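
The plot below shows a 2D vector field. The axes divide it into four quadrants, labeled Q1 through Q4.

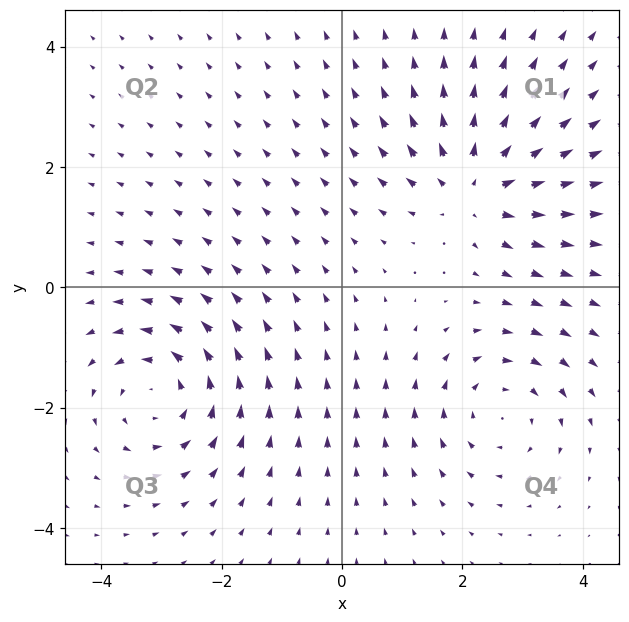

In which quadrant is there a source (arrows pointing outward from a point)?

Q1

The source sits at approximately (2.2, 1.7), which lies in quadrant Q1. The divergence there is about +4, positive as expected for a source.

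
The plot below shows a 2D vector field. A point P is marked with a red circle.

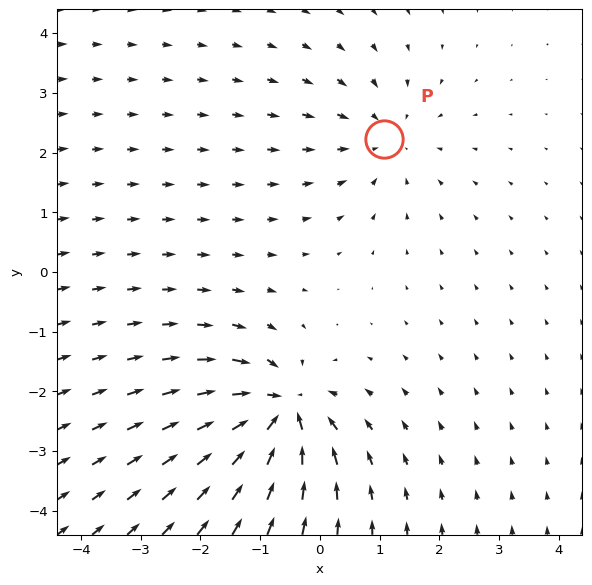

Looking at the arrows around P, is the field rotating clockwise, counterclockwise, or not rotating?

not rotating

Near P at (1.1, 2.2) the arrows show no circulation. The curl there is ≈0.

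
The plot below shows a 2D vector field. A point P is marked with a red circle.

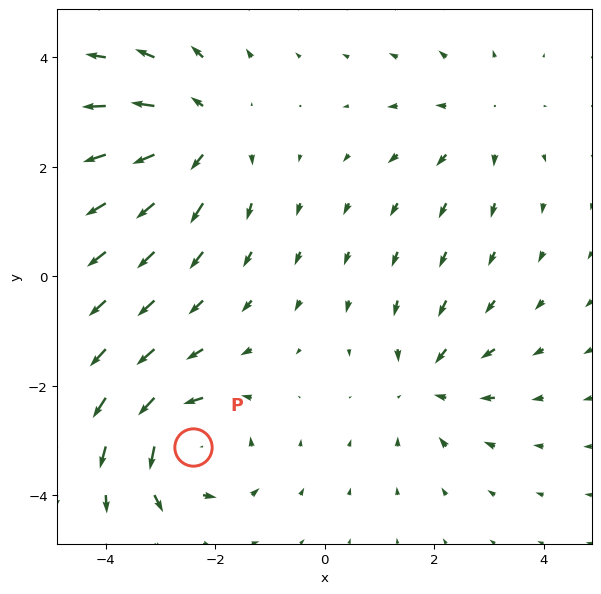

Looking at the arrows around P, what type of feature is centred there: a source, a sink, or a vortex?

At P (-2.4, -3.1) the arrows circulate counterclockwise. Divergence ≈0, curl about +5 — near-zero divergence with nonzero curl is a vortex.

vortex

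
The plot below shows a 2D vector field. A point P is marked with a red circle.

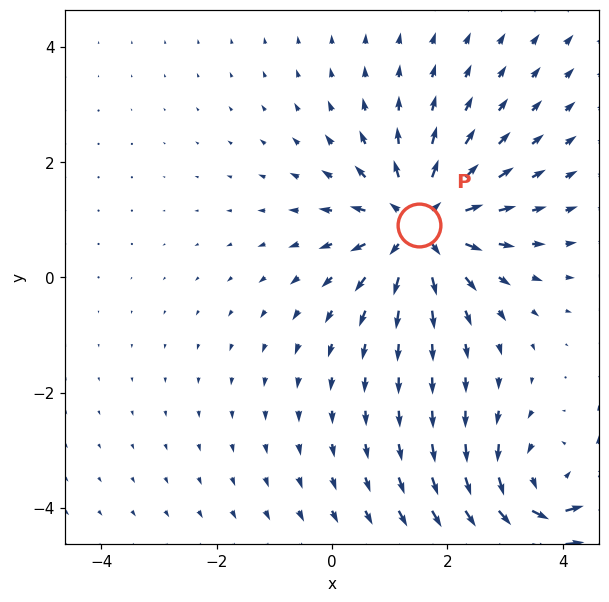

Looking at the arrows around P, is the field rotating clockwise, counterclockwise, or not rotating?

not rotating

Near P at (1.5, 0.9) the arrows show no circulation. The curl there is ≈0.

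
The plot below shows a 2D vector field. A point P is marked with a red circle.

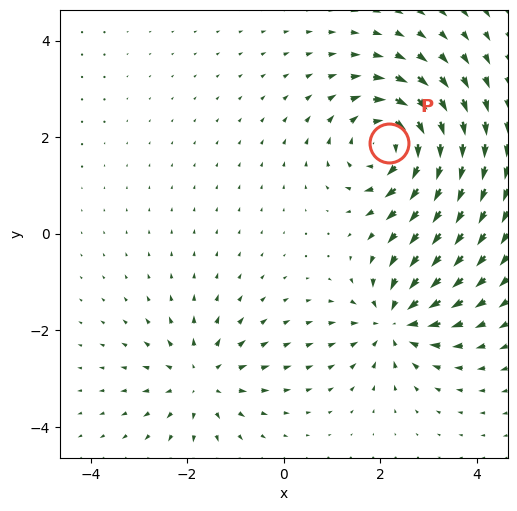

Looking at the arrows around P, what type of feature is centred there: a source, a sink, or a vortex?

vortex

At P (2.2, 1.9) the arrows circulate clockwise. Divergence ≈0, curl about -5 — near-zero divergence with nonzero curl is a vortex.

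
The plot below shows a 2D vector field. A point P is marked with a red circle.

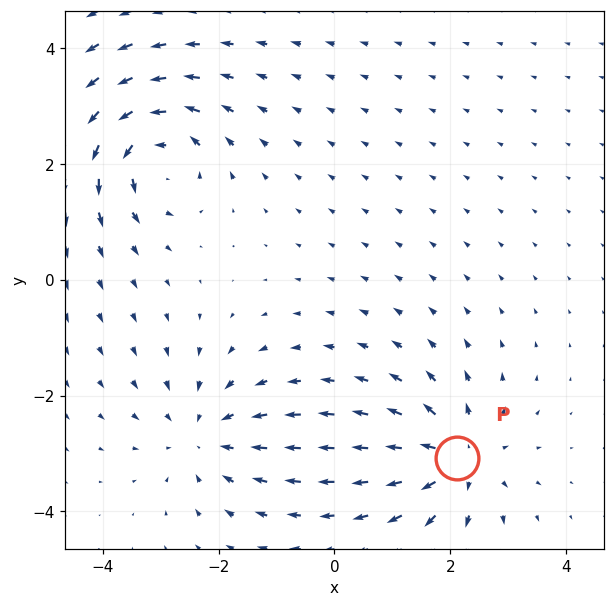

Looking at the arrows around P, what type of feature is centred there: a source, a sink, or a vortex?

source

At P (2.1, -3.1) the arrows spread outward. Divergence about +5, curl ≈0 — positive divergence with near-zero curl is a source.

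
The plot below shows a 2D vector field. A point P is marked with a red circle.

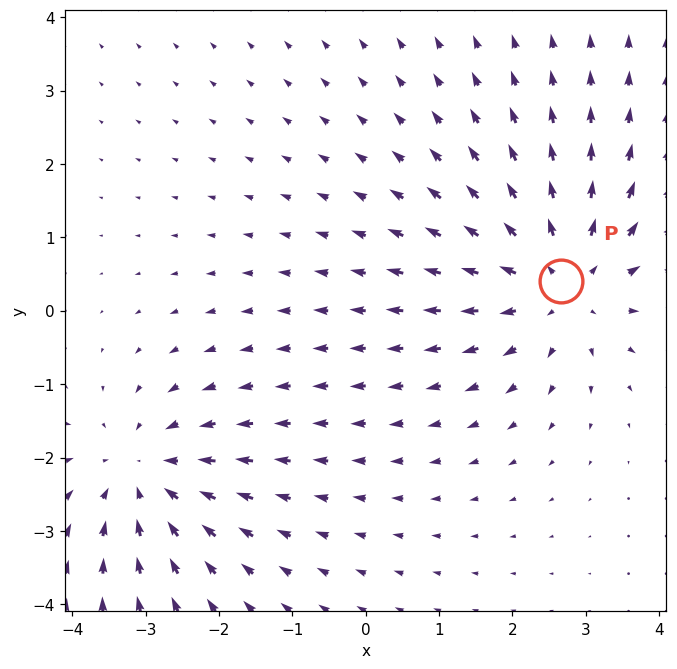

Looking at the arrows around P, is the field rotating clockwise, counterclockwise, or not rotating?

not rotating

Near P at (2.7, 0.4) the arrows show no circulation. The curl there is ≈0.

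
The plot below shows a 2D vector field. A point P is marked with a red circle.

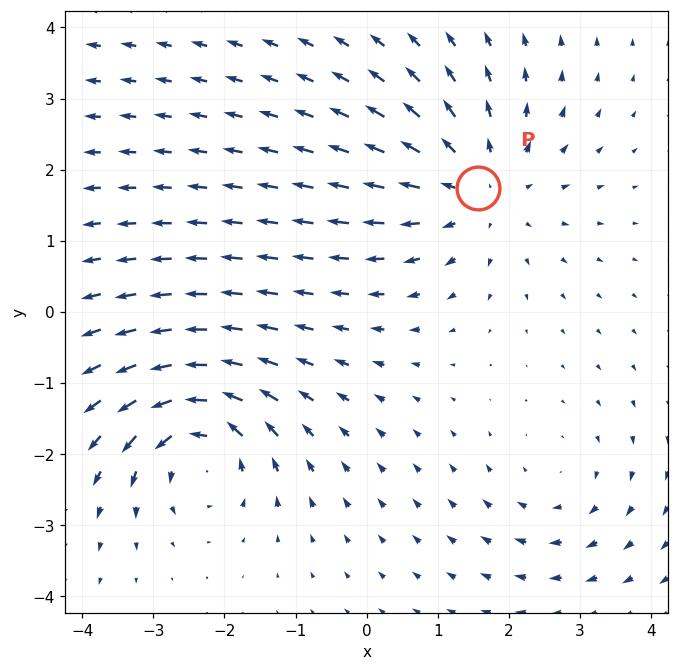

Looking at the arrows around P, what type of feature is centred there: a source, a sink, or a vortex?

source

At P (1.6, 1.7) the arrows spread outward. Divergence about +4, curl ≈0 — positive divergence with near-zero curl is a source.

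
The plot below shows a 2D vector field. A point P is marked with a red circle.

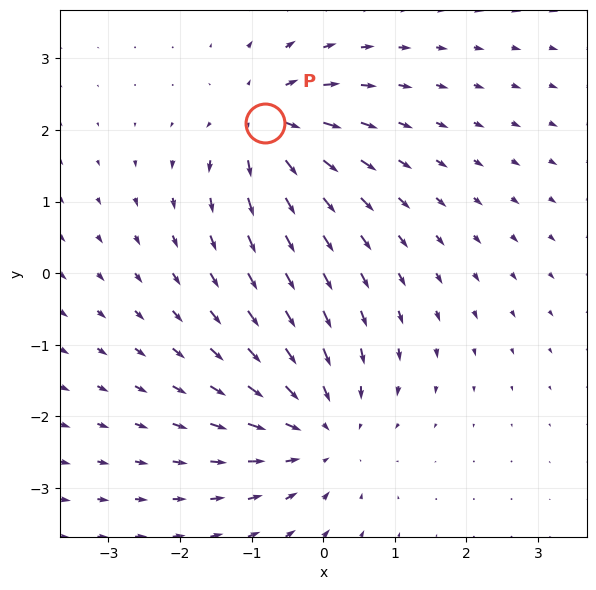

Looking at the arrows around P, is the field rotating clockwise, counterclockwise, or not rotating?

Near P at (-0.8, 2.1) the arrows show no circulation. The curl there is ≈0.

not rotating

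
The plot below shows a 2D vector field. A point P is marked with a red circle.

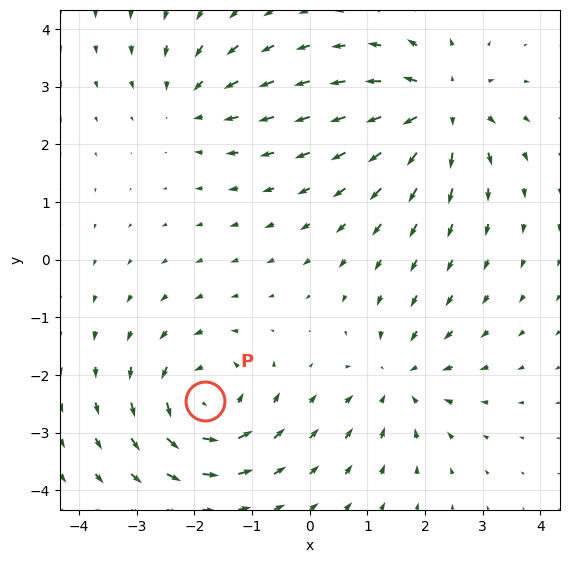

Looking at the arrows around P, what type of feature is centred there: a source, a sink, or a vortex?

At P (-1.8, -2.5) the arrows circulate counterclockwise. Divergence ≈0, curl about +5 — near-zero divergence with nonzero curl is a vortex.

vortex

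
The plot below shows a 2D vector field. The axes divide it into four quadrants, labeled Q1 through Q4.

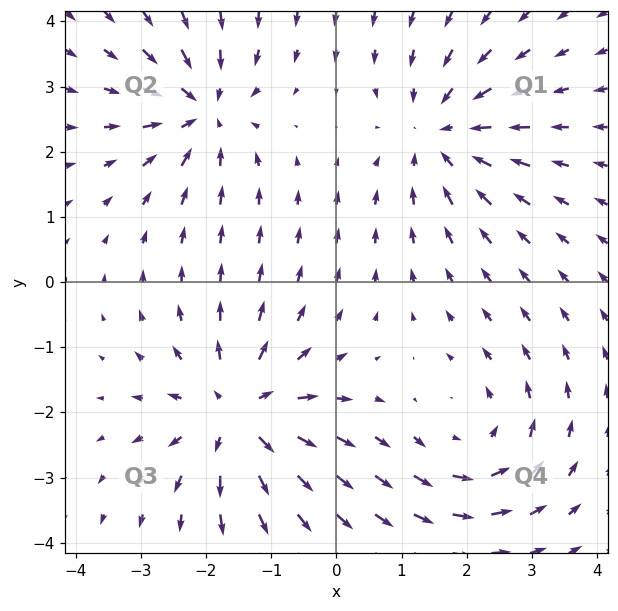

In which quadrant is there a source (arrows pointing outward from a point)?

The source sits at approximately (-1.5, -2.0), which lies in quadrant Q3. The divergence there is about +6, positive as expected for a source.

Q3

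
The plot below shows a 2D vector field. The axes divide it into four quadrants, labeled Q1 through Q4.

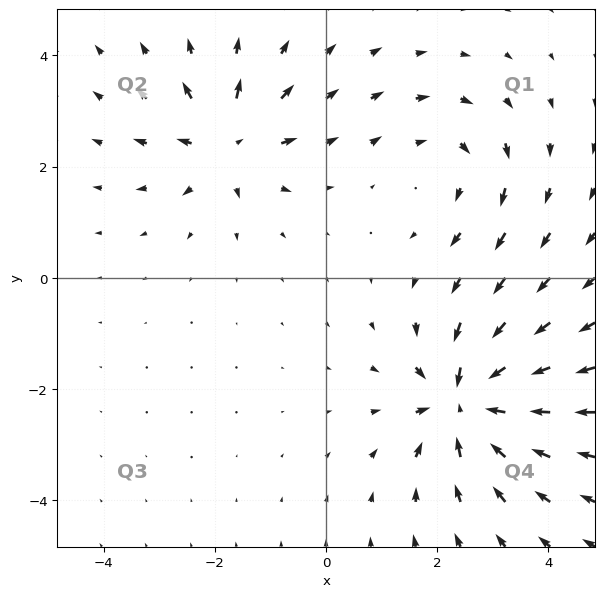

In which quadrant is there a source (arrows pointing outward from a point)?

The source sits at approximately (-1.8, 2.4), which lies in quadrant Q2. The divergence there is about +4, positive as expected for a source.

Q2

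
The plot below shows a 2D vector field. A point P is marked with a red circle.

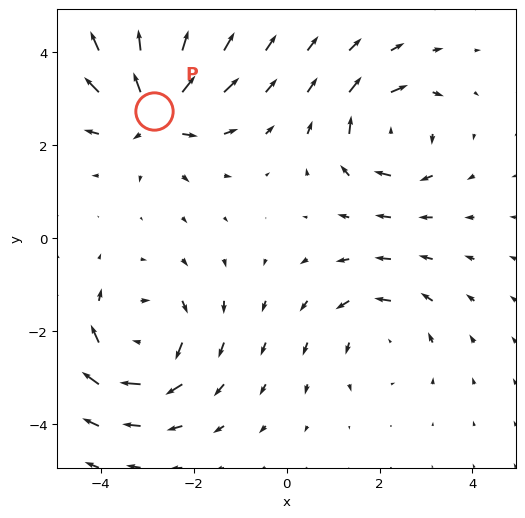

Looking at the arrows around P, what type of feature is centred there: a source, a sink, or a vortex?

source

At P (-2.9, 2.7) the arrows spread outward. Divergence about +7, curl ≈0 — positive divergence with near-zero curl is a source.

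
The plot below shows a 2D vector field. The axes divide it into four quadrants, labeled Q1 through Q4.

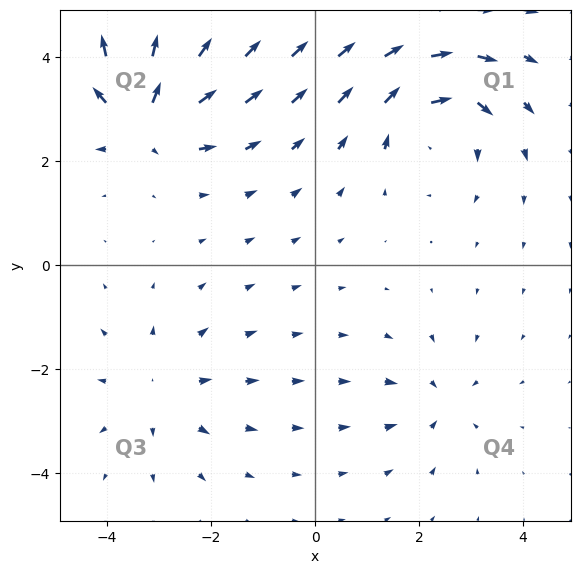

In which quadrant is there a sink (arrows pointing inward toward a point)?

Q4

The sink sits at approximately (2.4, -2.6), which lies in quadrant Q4. The divergence there is about -3, negative as expected for a sink.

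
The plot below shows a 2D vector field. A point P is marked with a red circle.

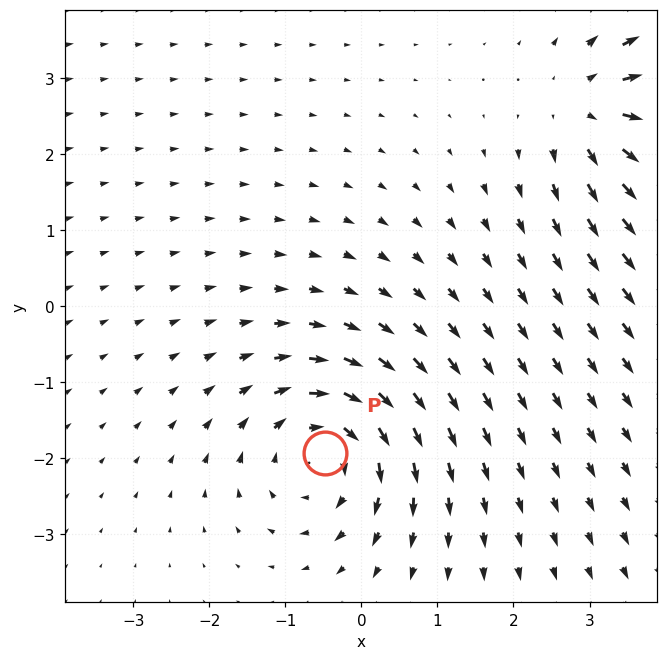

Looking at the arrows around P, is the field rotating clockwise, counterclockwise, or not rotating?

clockwise

Near P at (-0.5, -1.9) the arrows circulate clockwise. The curl (z-component) there is about -5; negative curl means clockwise rotation.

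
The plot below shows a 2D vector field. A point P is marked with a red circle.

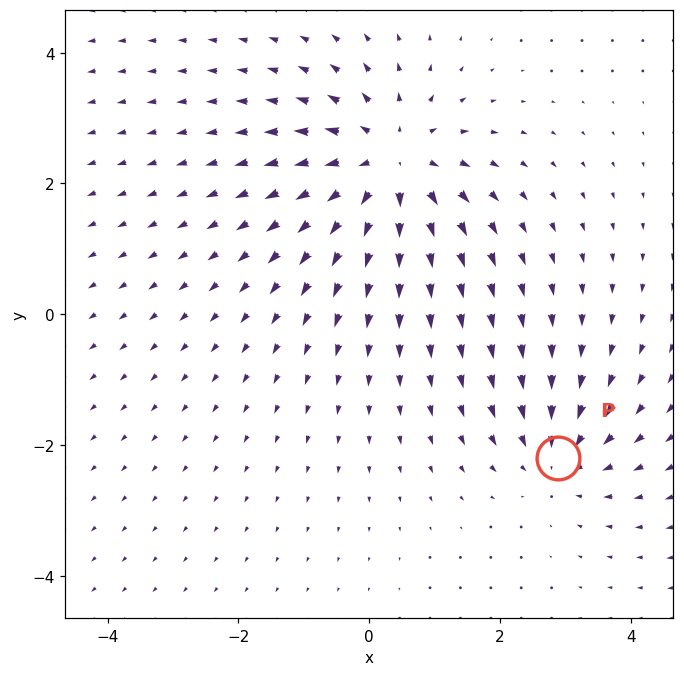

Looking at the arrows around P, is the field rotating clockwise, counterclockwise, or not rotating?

Near P at (2.9, -2.2) the arrows show no circulation. The curl there is ≈0.

not rotating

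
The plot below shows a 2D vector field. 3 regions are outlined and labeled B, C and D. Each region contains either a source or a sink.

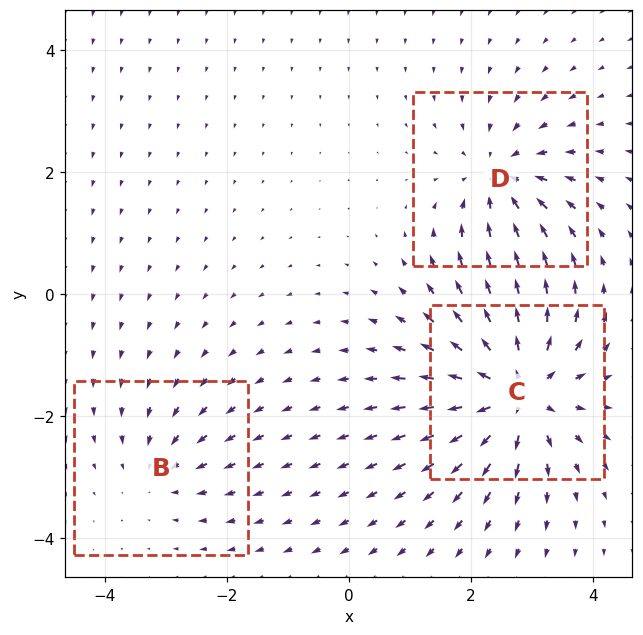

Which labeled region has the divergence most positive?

Divergence at each region's feature centre — B: about -2, C: about +5, D: about -4. Region C is most positive.

C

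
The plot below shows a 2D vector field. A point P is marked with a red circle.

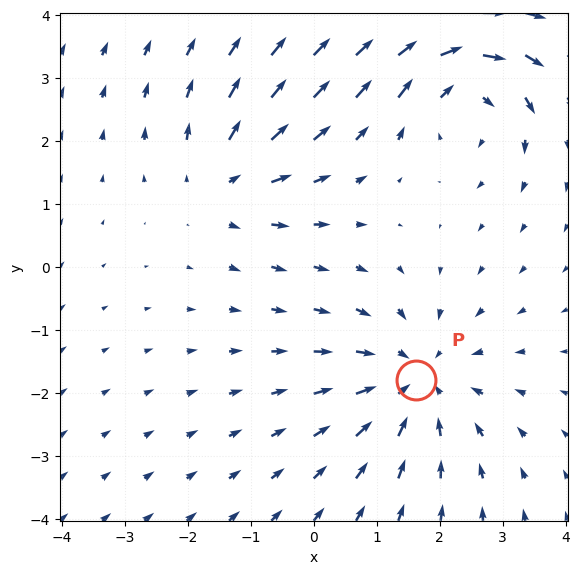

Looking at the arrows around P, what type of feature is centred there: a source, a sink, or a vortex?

At P (1.6, -1.8) the arrows converge inward. Divergence about -3, curl ≈0 — negative divergence with near-zero curl is a sink.

sink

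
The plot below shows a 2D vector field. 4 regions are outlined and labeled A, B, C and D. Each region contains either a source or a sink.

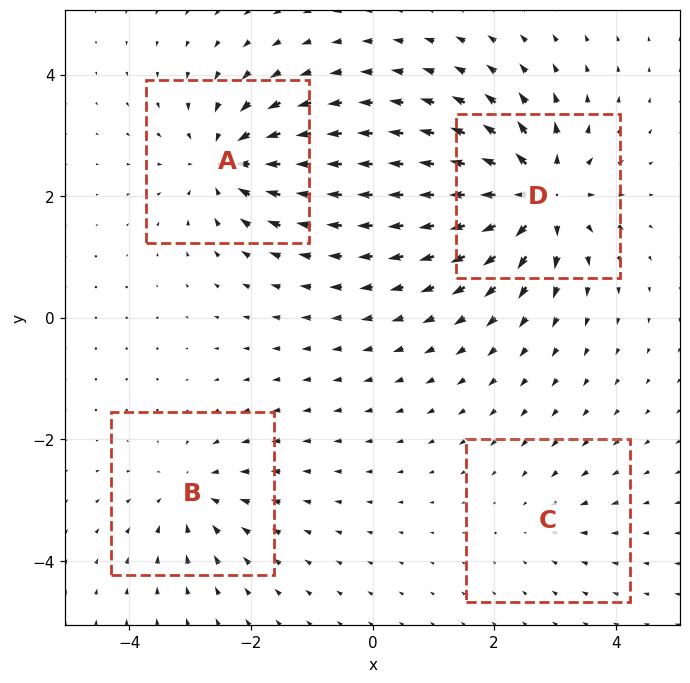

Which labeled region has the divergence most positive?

Divergence at each region's feature centre — A: about -6, B: about -4, C: about -2, D: about +8. Region D is most positive.

D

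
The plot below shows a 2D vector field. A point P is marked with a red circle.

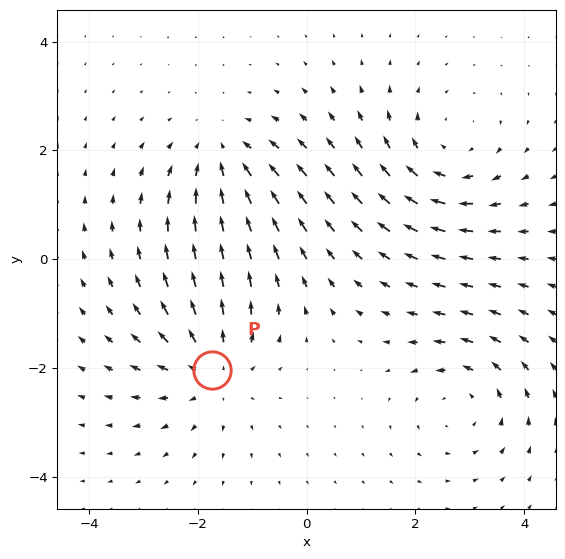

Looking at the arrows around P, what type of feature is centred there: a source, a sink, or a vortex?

At P (-1.7, -2.0) the arrows spread outward. Divergence about +4, curl ≈0 — positive divergence with near-zero curl is a source.

source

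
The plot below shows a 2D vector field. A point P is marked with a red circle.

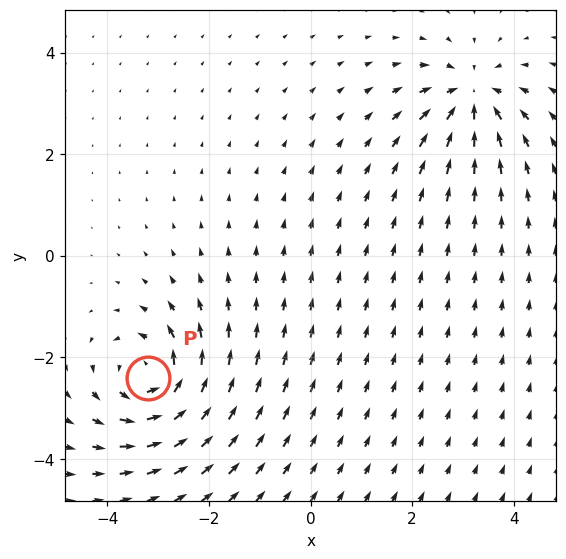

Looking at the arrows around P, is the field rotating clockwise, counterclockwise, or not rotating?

counterclockwise

Near P at (-3.2, -2.4) the arrows circulate counterclockwise. The curl (z-component) there is about +4; positive curl means counterclockwise rotation.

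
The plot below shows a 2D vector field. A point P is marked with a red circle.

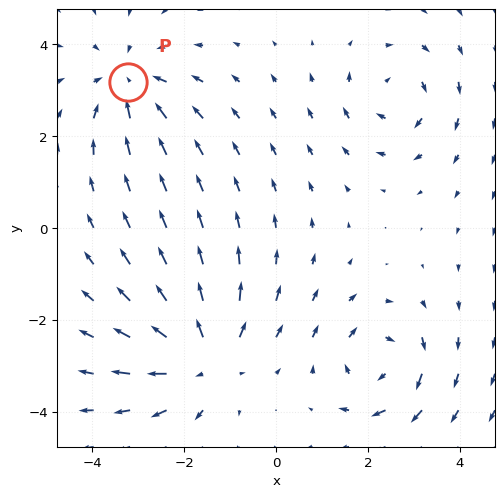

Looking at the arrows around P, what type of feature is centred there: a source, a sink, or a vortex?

sink

At P (-3.2, 3.2) the arrows converge inward. Divergence about -4, curl ≈0 — negative divergence with near-zero curl is a sink.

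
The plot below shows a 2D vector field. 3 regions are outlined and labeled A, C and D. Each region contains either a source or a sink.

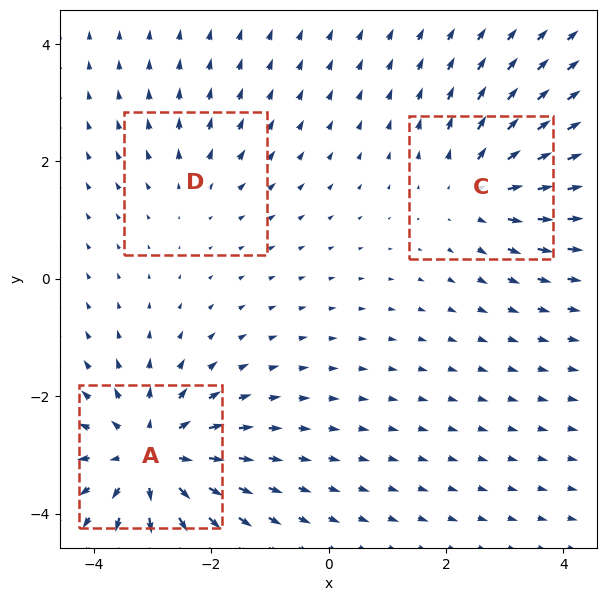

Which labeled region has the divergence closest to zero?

D

Divergence at each region's feature centre — A: about +5, C: about +3, D: about +2. Region D is closest to zero.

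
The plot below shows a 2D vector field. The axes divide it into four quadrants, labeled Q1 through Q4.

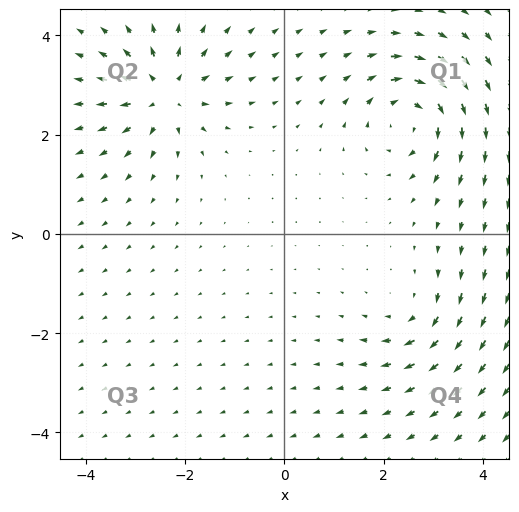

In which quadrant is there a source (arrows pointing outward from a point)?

The source sits at approximately (-2.4, 2.8), which lies in quadrant Q2. The divergence there is about +5, positive as expected for a source.

Q2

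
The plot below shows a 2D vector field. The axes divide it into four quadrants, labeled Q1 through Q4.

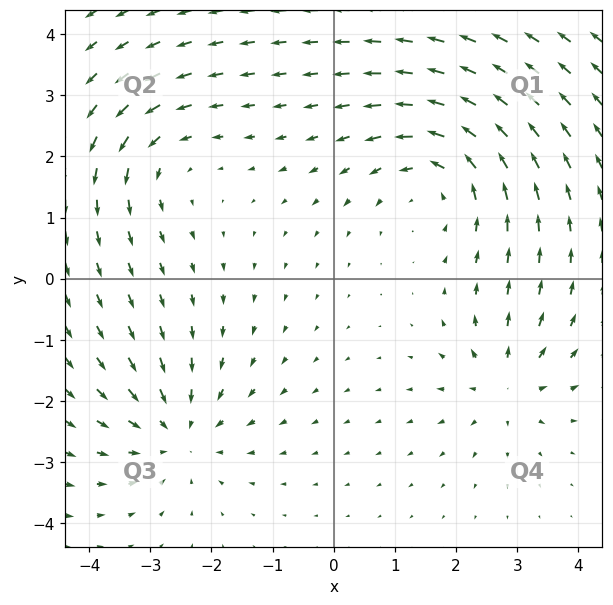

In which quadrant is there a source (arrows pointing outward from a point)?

The source sits at approximately (2.8, -1.7), which lies in quadrant Q4. The divergence there is about +4, positive as expected for a source.

Q4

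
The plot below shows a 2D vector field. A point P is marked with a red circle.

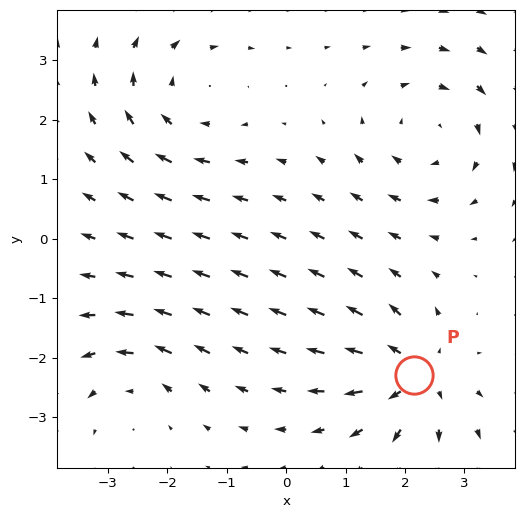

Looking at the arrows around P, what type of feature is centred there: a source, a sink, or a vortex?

source

At P (2.2, -2.3) the arrows spread outward. Divergence about +6, curl ≈0 — positive divergence with near-zero curl is a source.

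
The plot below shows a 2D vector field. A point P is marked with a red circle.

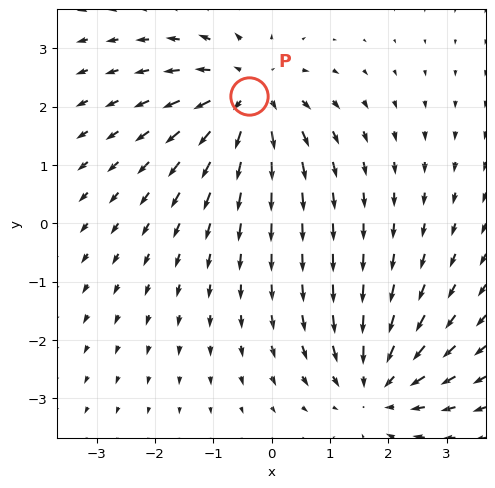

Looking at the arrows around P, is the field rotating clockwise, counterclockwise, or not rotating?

Near P at (-0.4, 2.2) the arrows show no circulation. The curl there is ≈0.

not rotating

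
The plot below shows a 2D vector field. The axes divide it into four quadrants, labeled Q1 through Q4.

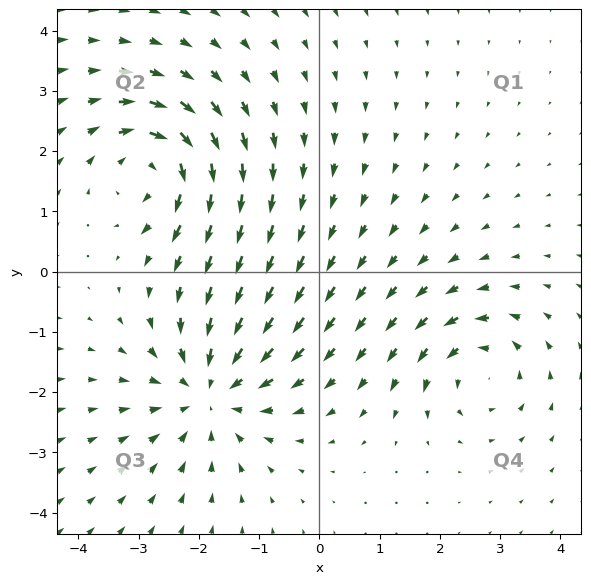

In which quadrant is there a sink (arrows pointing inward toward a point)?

The sink sits at approximately (-1.8, -2.0), which lies in quadrant Q3. The divergence there is about -4, negative as expected for a sink.

Q3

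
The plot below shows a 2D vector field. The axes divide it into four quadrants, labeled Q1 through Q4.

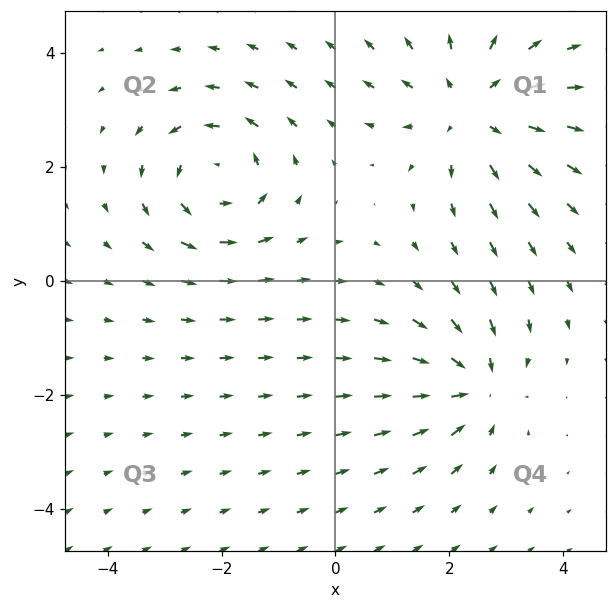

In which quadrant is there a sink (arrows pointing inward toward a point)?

Q4

The sink sits at approximately (2.4, -1.8), which lies in quadrant Q4. The divergence there is about -4, negative as expected for a sink.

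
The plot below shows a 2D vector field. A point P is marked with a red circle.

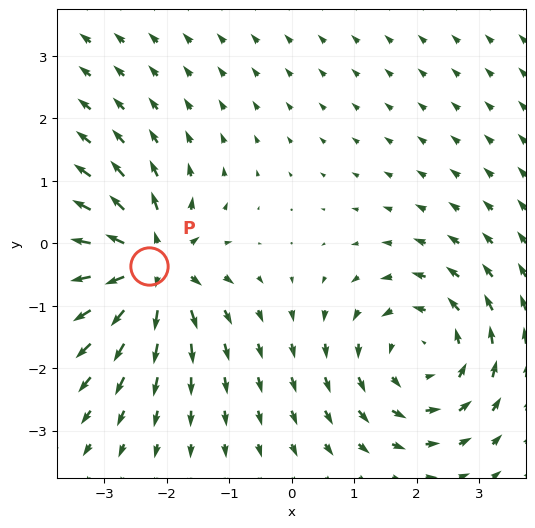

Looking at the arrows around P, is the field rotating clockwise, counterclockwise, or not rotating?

not rotating

Near P at (-2.3, -0.4) the arrows show no circulation. The curl there is ≈0.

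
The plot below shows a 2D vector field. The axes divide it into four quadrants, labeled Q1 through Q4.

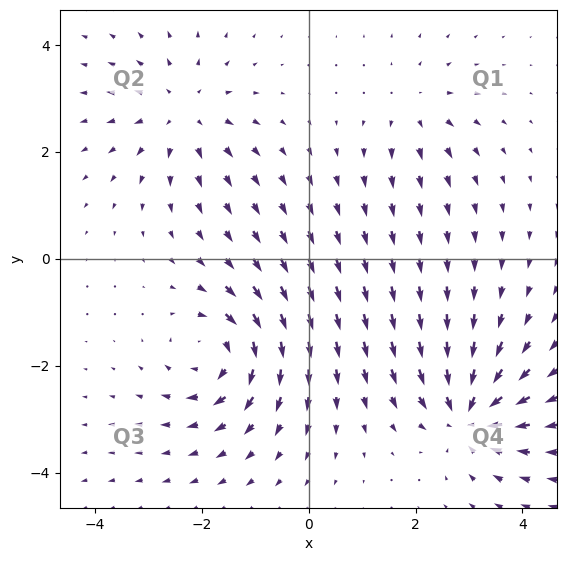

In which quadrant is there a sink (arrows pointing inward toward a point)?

Q4

The sink sits at approximately (3.0, -2.9), which lies in quadrant Q4. The divergence there is about -7, negative as expected for a sink.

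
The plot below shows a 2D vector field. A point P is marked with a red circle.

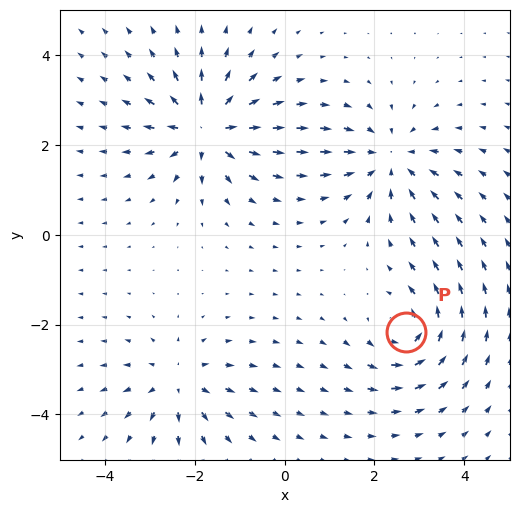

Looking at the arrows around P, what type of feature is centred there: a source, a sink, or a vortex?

vortex

At P (2.7, -2.2) the arrows circulate counterclockwise. Divergence ≈0, curl about +4 — near-zero divergence with nonzero curl is a vortex.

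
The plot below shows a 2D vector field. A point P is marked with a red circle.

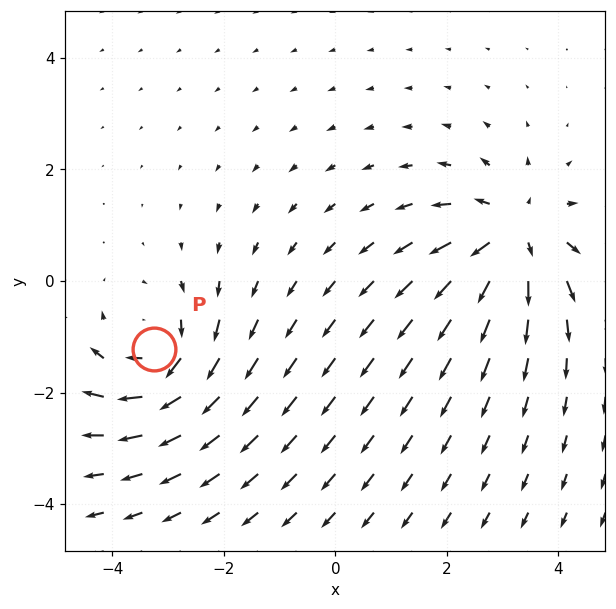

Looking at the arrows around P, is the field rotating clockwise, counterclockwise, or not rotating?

clockwise

Near P at (-3.3, -1.2) the arrows circulate clockwise. The curl (z-component) there is about -3; negative curl means clockwise rotation.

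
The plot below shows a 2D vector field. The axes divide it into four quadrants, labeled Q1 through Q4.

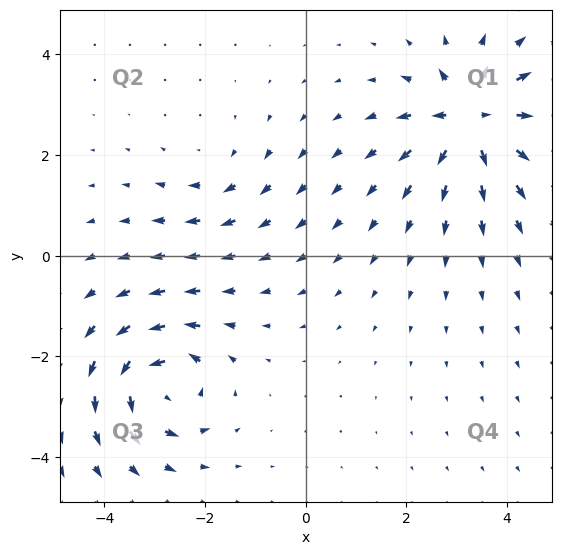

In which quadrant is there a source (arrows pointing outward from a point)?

Q1

The source sits at approximately (3.3, 2.7), which lies in quadrant Q1. The divergence there is about +7, positive as expected for a source.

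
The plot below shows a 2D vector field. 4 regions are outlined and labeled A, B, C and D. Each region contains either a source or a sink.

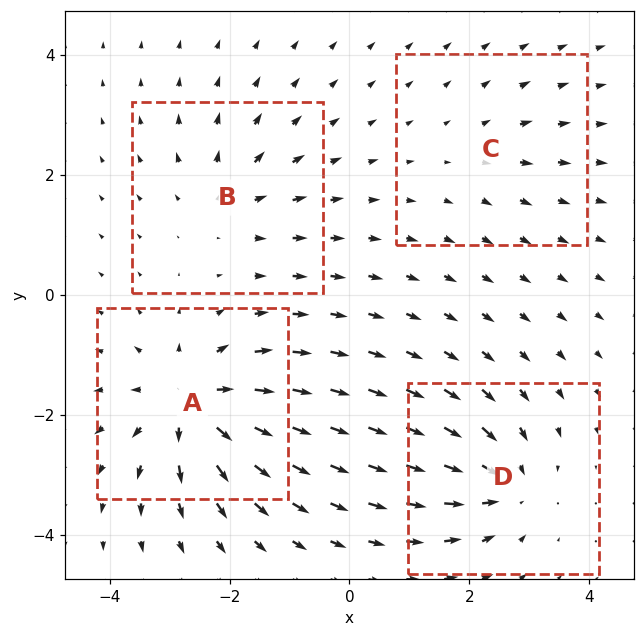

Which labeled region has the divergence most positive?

Divergence at each region's feature centre — A: about +7, B: about +4, C: about +2, D: about -5. Region A is most positive.

A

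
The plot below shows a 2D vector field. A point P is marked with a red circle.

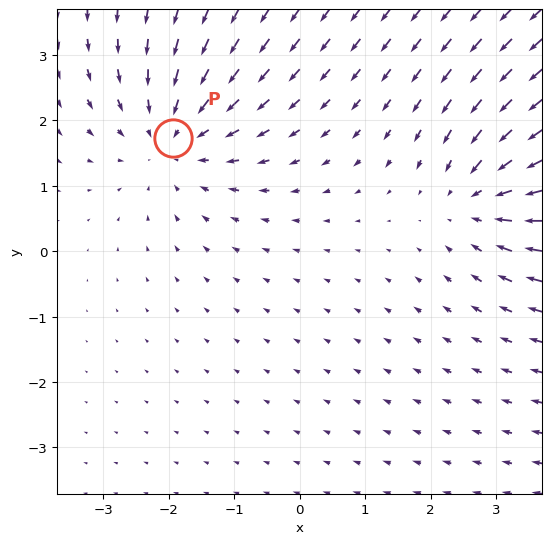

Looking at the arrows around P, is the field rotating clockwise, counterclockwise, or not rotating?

not rotating

Near P at (-1.9, 1.7) the arrows show no circulation. The curl there is ≈0.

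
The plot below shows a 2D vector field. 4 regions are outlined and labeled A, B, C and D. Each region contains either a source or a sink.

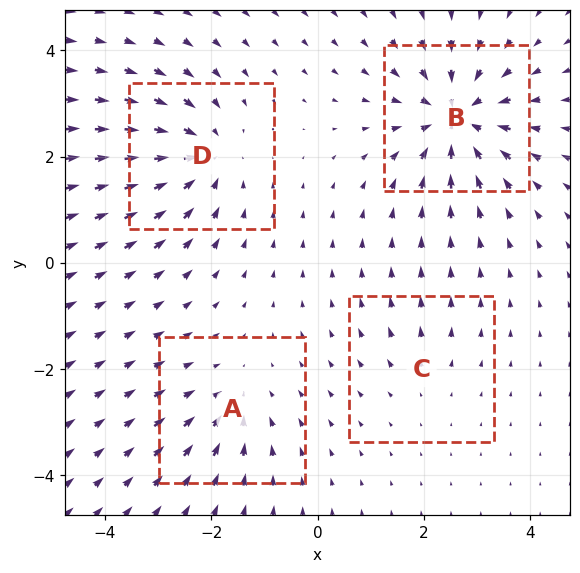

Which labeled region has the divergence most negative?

Divergence at each region's feature centre — A: about -4, B: about -7, C: about +2, D: about -6. Region B is most negative.

B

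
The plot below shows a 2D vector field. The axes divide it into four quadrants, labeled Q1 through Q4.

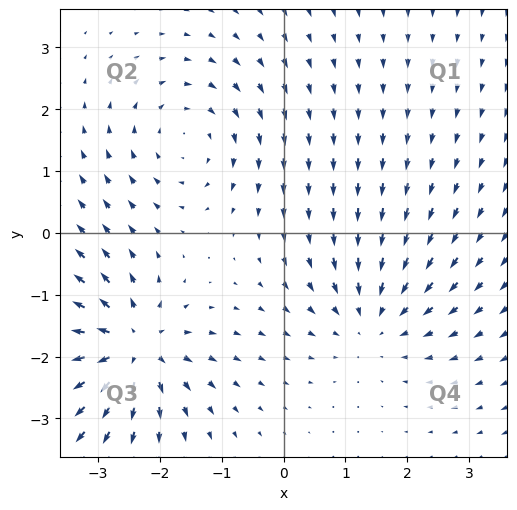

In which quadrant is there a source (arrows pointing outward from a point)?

The source sits at approximately (-2.5, -1.8), which lies in quadrant Q3. The divergence there is about +6, positive as expected for a source.

Q3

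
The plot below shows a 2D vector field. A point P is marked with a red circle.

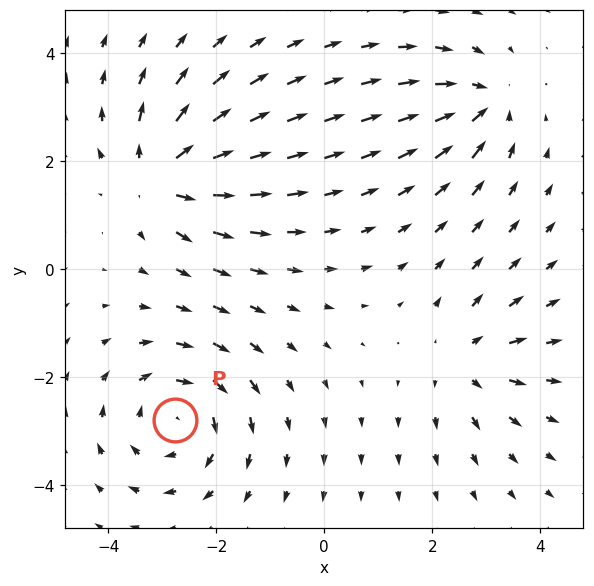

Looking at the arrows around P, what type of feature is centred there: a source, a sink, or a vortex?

vortex

At P (-2.8, -2.8) the arrows circulate clockwise. Divergence ≈0, curl about -4 — near-zero divergence with nonzero curl is a vortex.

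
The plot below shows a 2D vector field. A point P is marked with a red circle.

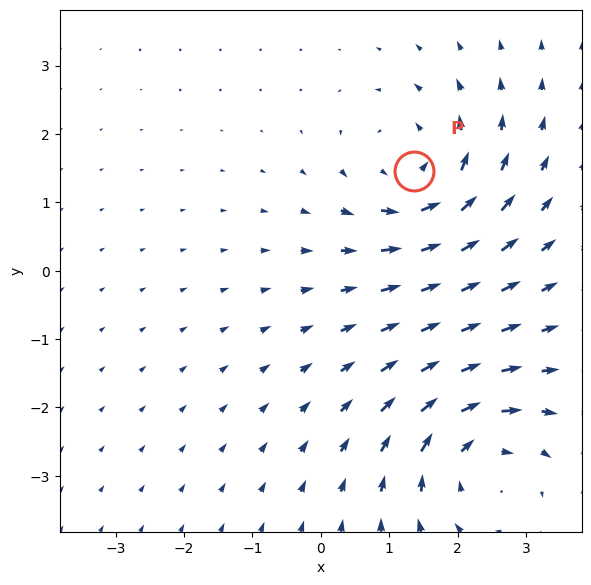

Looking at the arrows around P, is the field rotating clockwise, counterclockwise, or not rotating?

counterclockwise

Near P at (1.4, 1.5) the arrows circulate counterclockwise. The curl (z-component) there is about +5; positive curl means counterclockwise rotation.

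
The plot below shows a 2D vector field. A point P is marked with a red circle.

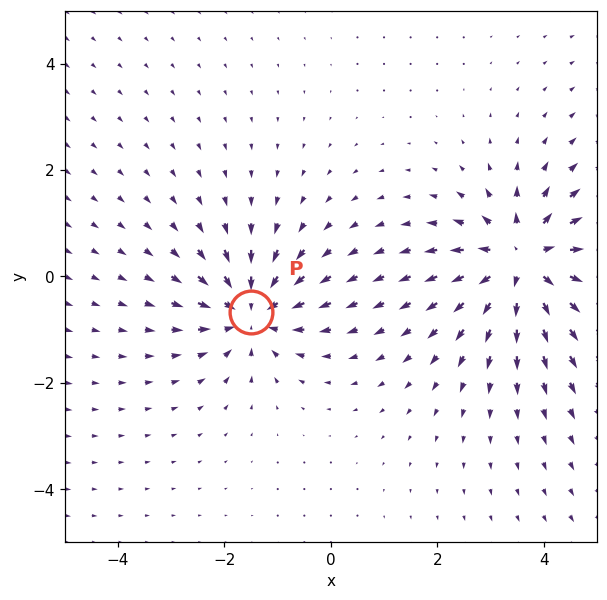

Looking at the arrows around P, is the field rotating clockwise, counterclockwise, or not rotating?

Near P at (-1.5, -0.7) the arrows show no circulation. The curl there is ≈0.

not rotating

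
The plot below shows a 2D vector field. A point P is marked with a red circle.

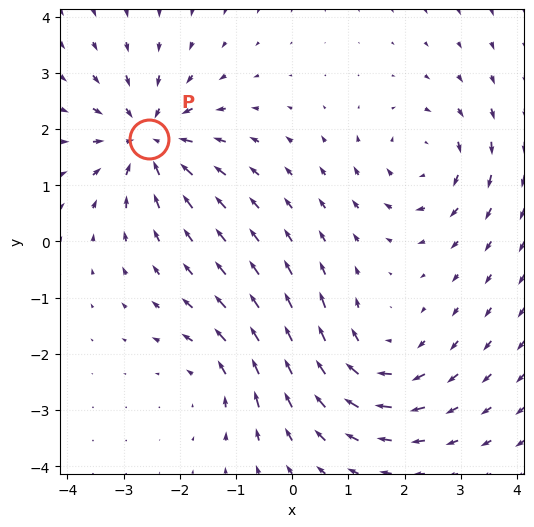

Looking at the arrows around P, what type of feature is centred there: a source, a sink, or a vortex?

sink

At P (-2.6, 1.8) the arrows converge inward. Divergence about -5, curl ≈0 — negative divergence with near-zero curl is a sink.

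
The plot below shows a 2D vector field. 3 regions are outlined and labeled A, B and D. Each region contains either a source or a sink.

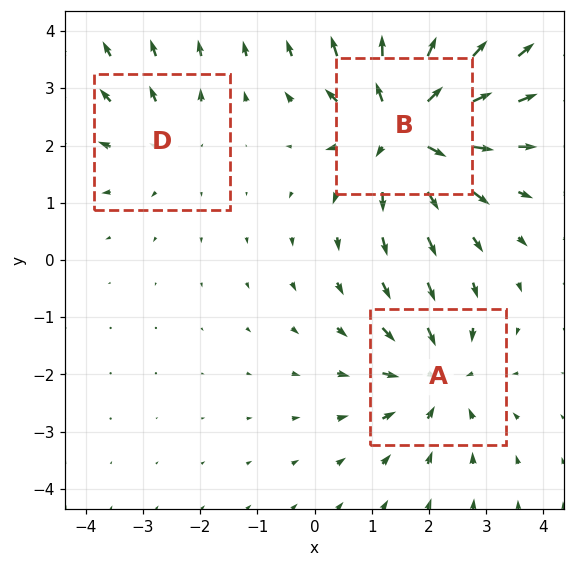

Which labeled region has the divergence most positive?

Divergence at each region's feature centre — A: about -3, B: about +5, D: about +2. Region B is most positive.

B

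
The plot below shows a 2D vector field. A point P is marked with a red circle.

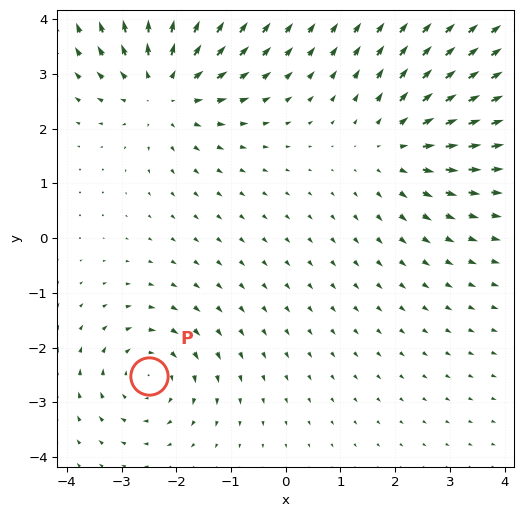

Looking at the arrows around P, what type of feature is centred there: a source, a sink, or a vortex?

At P (-2.5, -2.5) the arrows circulate clockwise. Divergence ≈0, curl about -4 — near-zero divergence with nonzero curl is a vortex.

vortex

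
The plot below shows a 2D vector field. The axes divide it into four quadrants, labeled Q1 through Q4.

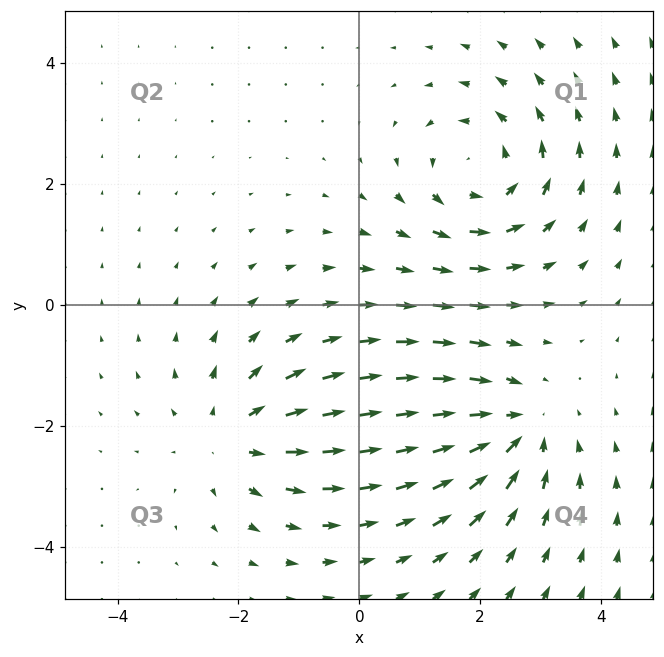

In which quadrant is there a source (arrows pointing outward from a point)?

Q3

The source sits at approximately (-2.1, -2.2), which lies in quadrant Q3. The divergence there is about +3, positive as expected for a source.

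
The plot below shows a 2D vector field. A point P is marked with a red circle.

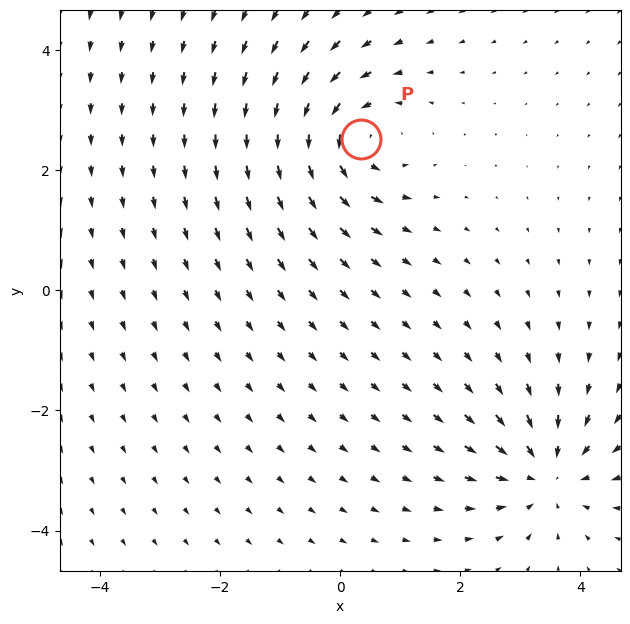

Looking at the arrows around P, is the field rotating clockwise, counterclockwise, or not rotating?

counterclockwise

Near P at (0.4, 2.5) the arrows circulate counterclockwise. The curl (z-component) there is about +5; positive curl means counterclockwise rotation.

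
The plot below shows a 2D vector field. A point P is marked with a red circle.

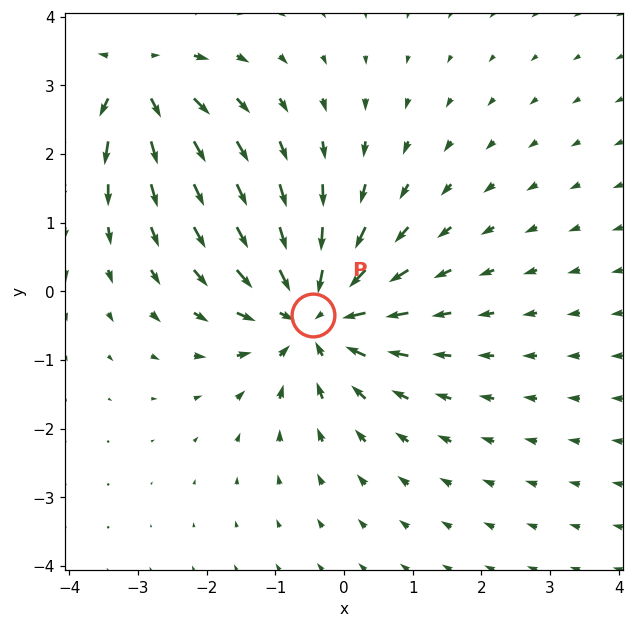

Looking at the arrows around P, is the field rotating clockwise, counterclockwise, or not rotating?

not rotating

Near P at (-0.4, -0.3) the arrows show no circulation. The curl there is ≈0.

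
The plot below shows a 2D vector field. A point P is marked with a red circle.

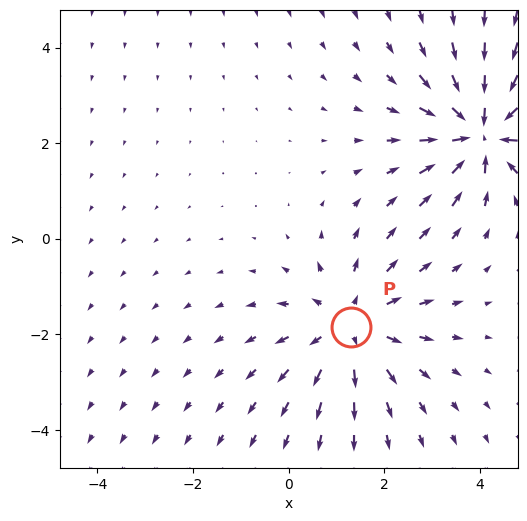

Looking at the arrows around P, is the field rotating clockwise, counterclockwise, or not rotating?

not rotating

Near P at (1.3, -1.8) the arrows show no circulation. The curl there is ≈0.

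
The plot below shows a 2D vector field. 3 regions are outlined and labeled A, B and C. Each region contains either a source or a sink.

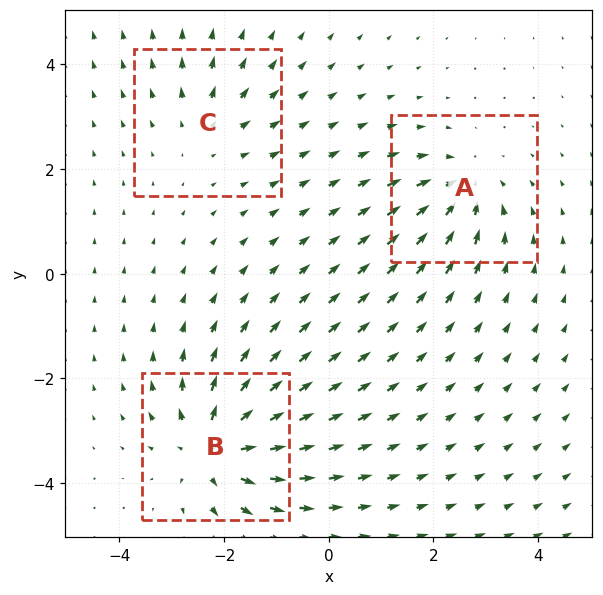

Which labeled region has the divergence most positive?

B

Divergence at each region's feature centre — A: about -4, B: about +5, C: about +2. Region B is most positive.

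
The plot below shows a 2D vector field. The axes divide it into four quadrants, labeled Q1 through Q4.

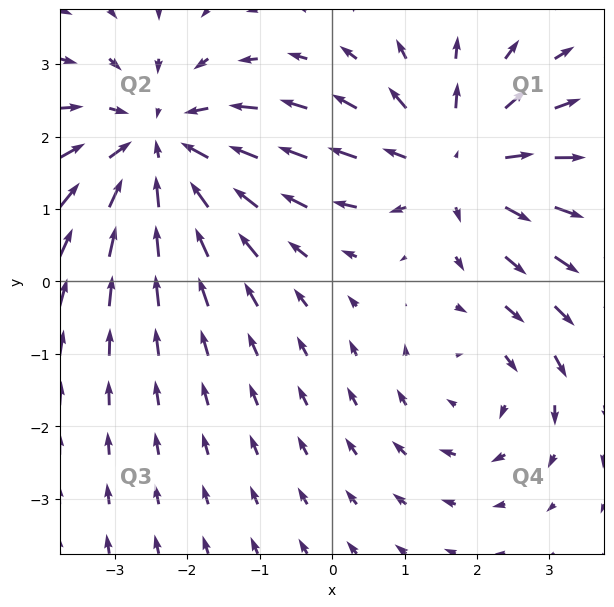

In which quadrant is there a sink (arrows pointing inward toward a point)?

Q2

The sink sits at approximately (-2.4, 1.8), which lies in quadrant Q2. The divergence there is about -4, negative as expected for a sink.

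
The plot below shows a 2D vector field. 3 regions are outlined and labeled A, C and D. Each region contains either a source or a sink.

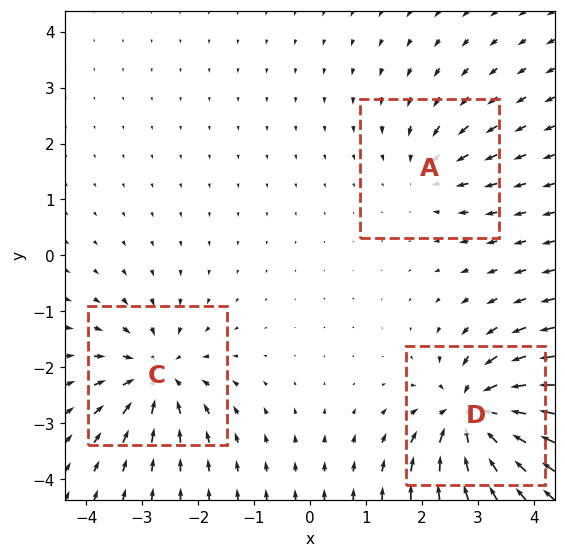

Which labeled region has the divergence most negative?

D

Divergence at each region's feature centre — A: about -3, C: about -4, D: about -6. Region D is most negative.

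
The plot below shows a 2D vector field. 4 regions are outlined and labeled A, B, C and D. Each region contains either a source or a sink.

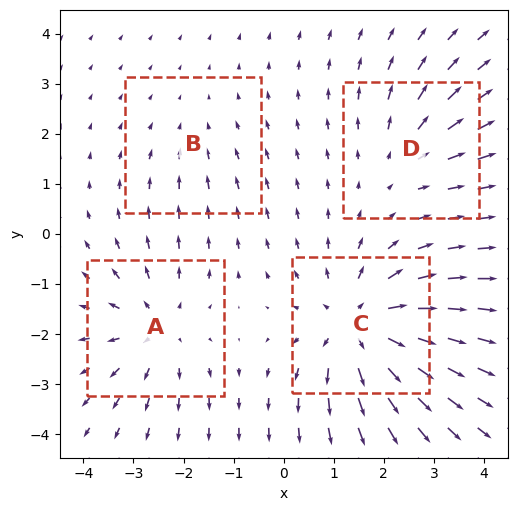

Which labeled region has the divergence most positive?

C

Divergence at each region's feature centre — A: about +4, B: about -2, C: about +6, D: about +3. Region C is most positive.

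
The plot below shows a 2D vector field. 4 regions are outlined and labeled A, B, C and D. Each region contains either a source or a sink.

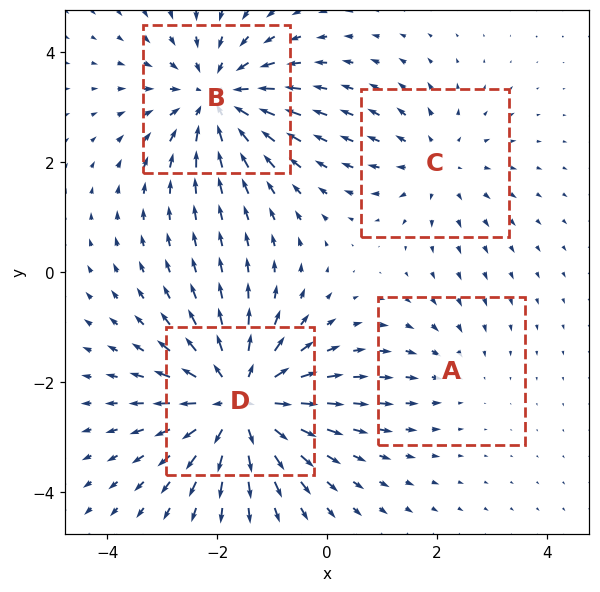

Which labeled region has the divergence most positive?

Divergence at each region's feature centre — A: about -2, B: about -5, C: about +3, D: about +6. Region D is most positive.

D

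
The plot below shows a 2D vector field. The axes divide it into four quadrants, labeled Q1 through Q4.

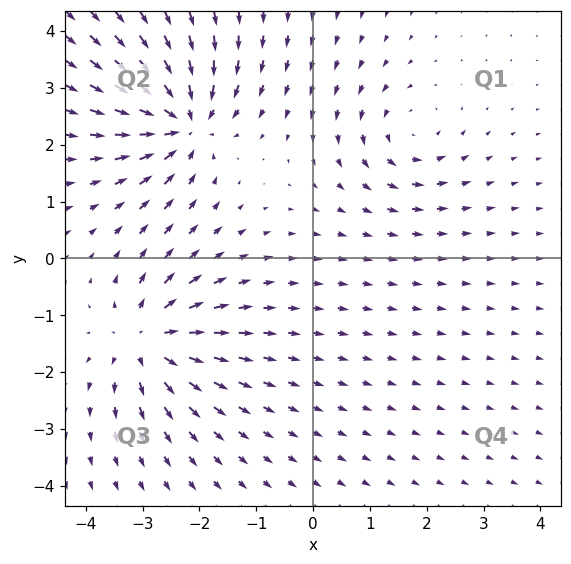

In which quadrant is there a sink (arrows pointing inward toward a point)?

The sink sits at approximately (-2.3, 2.4), which lies in quadrant Q2. The divergence there is about -6, negative as expected for a sink.

Q2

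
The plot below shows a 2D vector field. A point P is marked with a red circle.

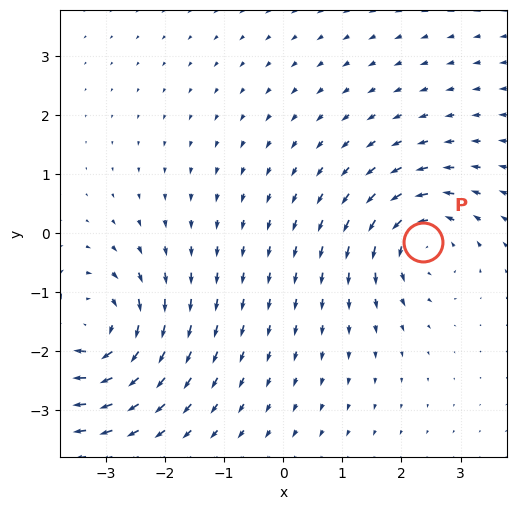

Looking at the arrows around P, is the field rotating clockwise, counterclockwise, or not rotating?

counterclockwise

Near P at (2.4, -0.1) the arrows circulate counterclockwise. The curl (z-component) there is about +5; positive curl means counterclockwise rotation.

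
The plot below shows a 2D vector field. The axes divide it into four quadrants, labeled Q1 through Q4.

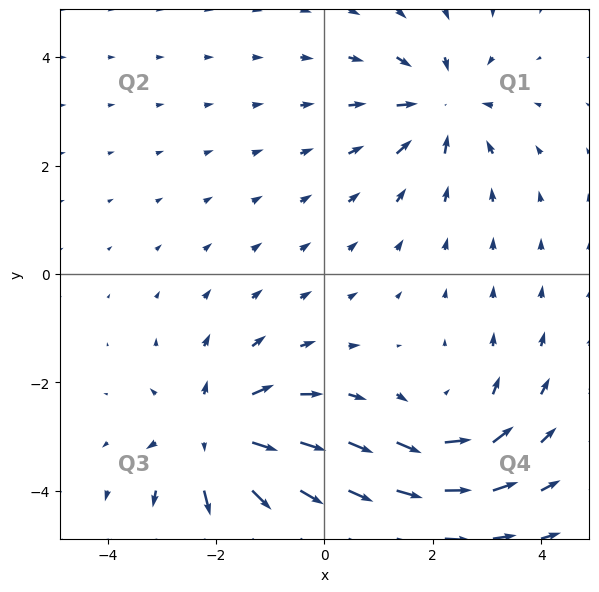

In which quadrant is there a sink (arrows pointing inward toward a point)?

The sink sits at approximately (2.2, 3.1), which lies in quadrant Q1. The divergence there is about -4, negative as expected for a sink.

Q1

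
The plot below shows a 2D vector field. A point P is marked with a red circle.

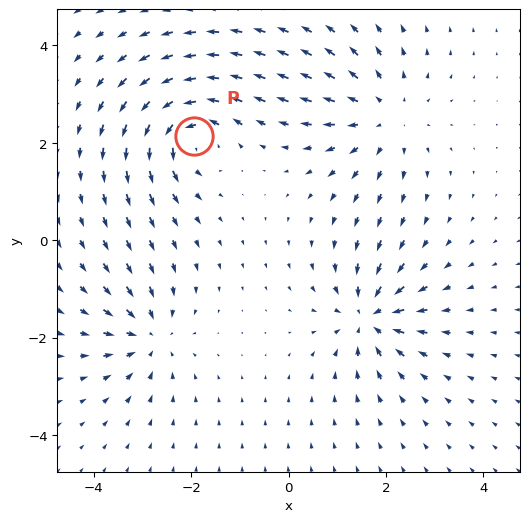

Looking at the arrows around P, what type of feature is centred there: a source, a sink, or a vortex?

At P (-1.9, 2.1) the arrows circulate counterclockwise. Divergence ≈0, curl about +6 — near-zero divergence with nonzero curl is a vortex.

vortex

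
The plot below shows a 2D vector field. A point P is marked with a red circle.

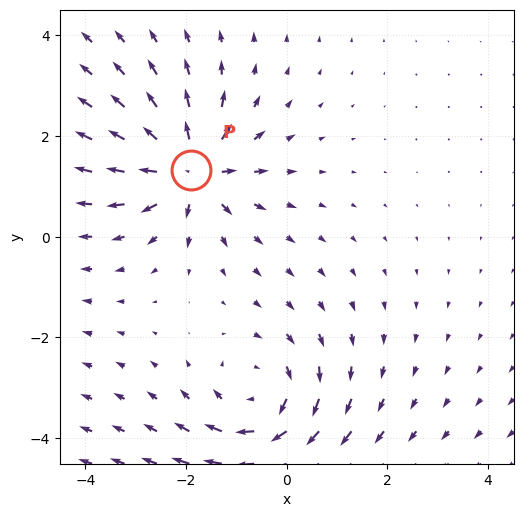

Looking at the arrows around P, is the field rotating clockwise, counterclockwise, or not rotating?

not rotating

Near P at (-1.9, 1.3) the arrows show no circulation. The curl there is ≈0.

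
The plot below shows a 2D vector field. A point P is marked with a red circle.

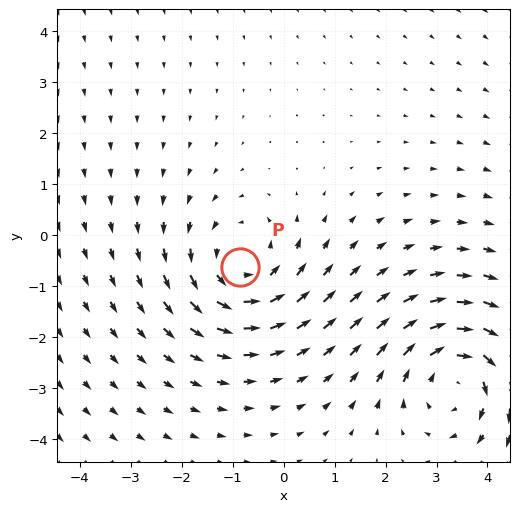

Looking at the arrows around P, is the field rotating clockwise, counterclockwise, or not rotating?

Near P at (-0.9, -0.6) the arrows circulate counterclockwise. The curl (z-component) there is about +3; positive curl means counterclockwise rotation.

counterclockwise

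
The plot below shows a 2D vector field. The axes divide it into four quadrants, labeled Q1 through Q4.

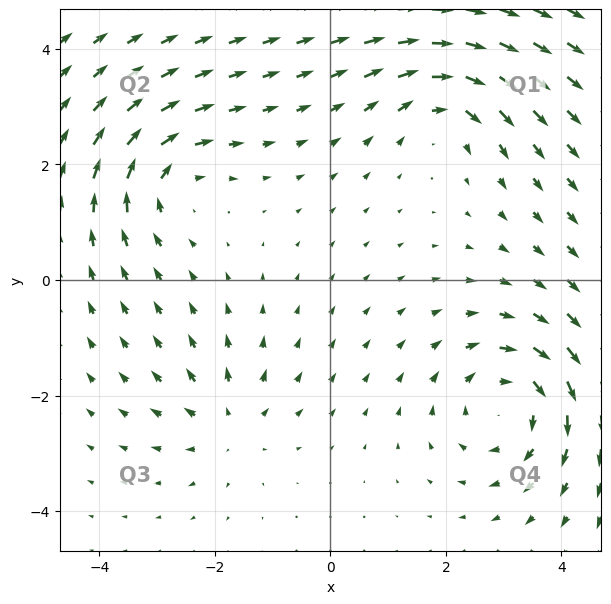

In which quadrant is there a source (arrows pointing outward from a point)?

The source sits at approximately (-1.8, -2.5), which lies in quadrant Q3. The divergence there is about +3, positive as expected for a source.

Q3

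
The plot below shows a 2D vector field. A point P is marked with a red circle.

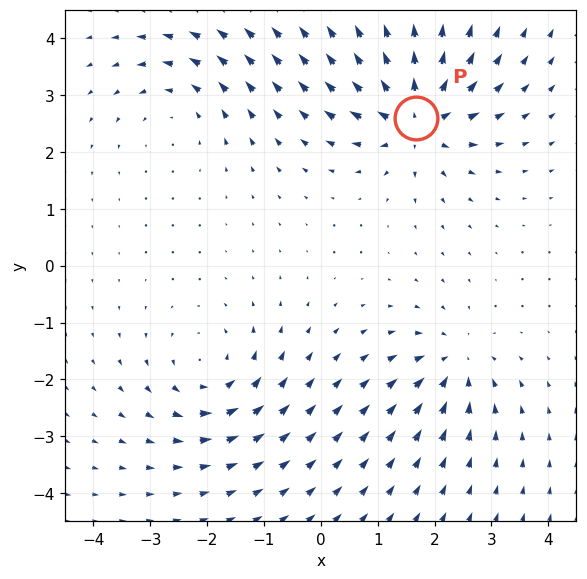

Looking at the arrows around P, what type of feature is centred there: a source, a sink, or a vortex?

source

At P (1.7, 2.6) the arrows spread outward. Divergence about +7, curl ≈0 — positive divergence with near-zero curl is a source.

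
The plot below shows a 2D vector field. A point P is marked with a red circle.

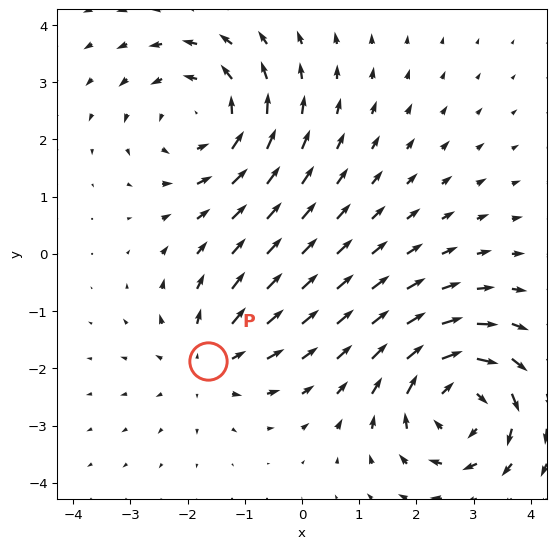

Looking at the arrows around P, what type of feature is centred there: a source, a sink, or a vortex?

source

At P (-1.6, -1.9) the arrows spread outward. Divergence about +3, curl ≈0 — positive divergence with near-zero curl is a source.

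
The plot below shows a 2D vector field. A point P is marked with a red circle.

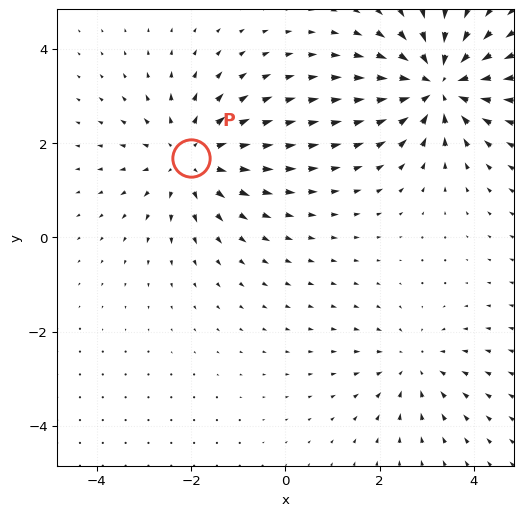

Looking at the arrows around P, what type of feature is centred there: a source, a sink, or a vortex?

At P (-2.0, 1.7) the arrows spread outward. Divergence about +4, curl ≈0 — positive divergence with near-zero curl is a source.

source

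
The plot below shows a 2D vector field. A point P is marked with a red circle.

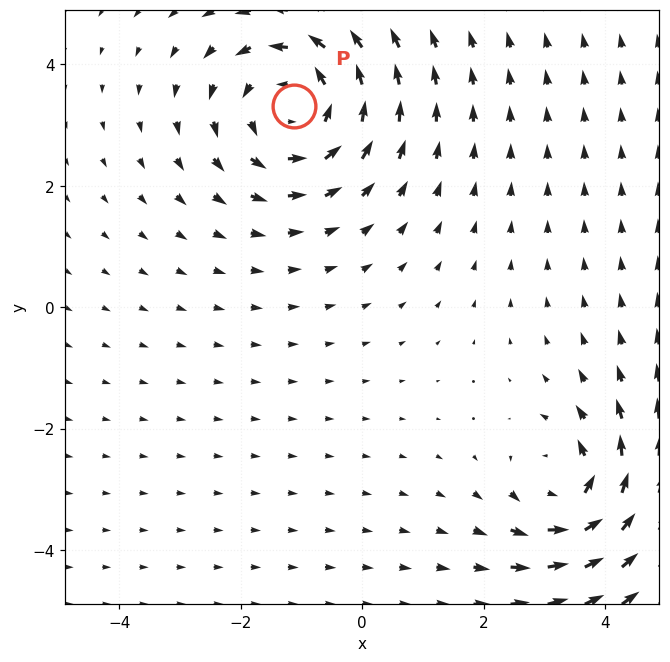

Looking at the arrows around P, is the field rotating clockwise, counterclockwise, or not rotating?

counterclockwise

Near P at (-1.1, 3.3) the arrows circulate counterclockwise. The curl (z-component) there is about +3; positive curl means counterclockwise rotation.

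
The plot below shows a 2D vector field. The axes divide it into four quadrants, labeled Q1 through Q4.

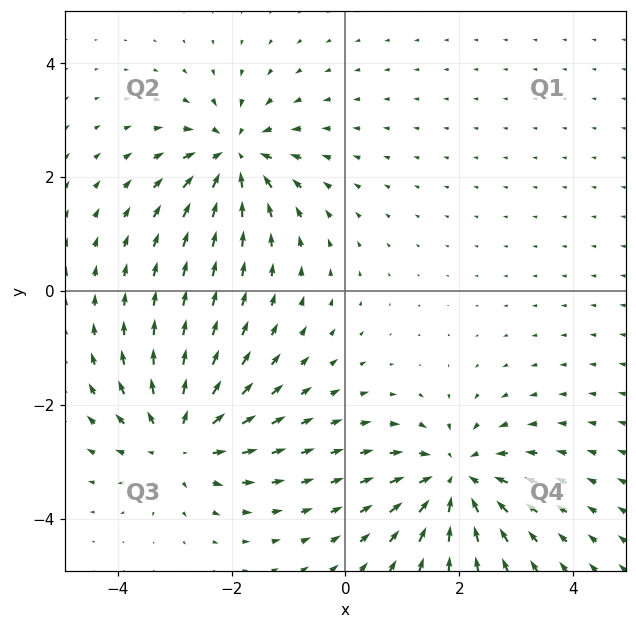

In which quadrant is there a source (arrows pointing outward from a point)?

The source sits at approximately (-2.9, -2.6), which lies in quadrant Q3. The divergence there is about +5, positive as expected for a source.

Q3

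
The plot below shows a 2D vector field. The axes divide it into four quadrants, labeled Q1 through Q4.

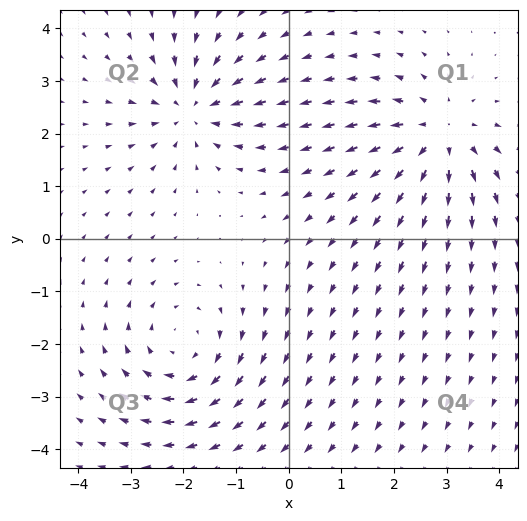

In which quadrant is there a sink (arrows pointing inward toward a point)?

Q2

The sink sits at approximately (-1.8, 2.5), which lies in quadrant Q2. The divergence there is about -5, negative as expected for a sink.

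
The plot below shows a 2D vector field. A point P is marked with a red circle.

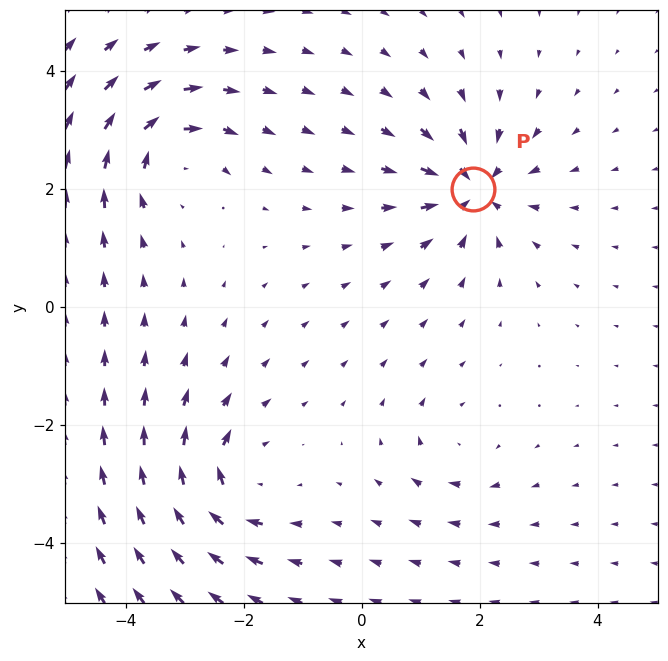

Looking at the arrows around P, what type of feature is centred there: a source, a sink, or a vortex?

At P (1.9, 2.0) the arrows converge inward. Divergence about -7, curl ≈0 — negative divergence with near-zero curl is a sink.

sink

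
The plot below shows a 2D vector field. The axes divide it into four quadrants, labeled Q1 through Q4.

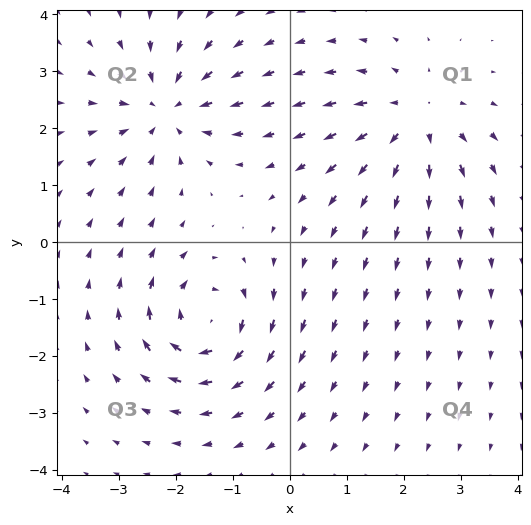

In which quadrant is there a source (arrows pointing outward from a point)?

The source sits at approximately (2.2, 2.2), which lies in quadrant Q1. The divergence there is about +5, positive as expected for a source.

Q1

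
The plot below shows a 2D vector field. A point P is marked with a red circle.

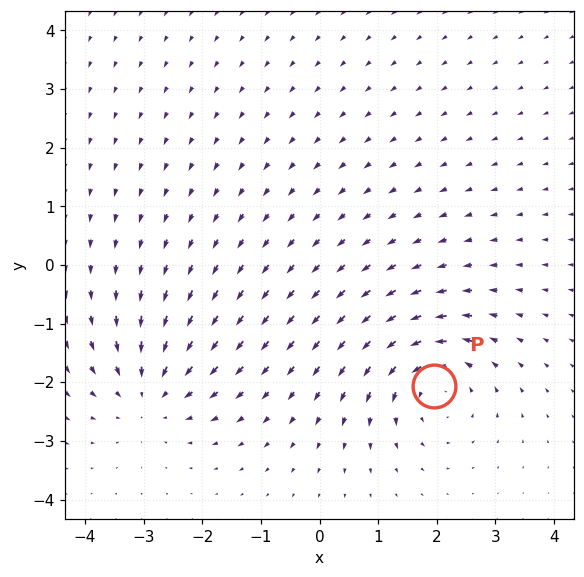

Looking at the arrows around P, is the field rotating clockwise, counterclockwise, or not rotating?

counterclockwise

Near P at (2.0, -2.1) the arrows circulate counterclockwise. The curl (z-component) there is about +5; positive curl means counterclockwise rotation.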